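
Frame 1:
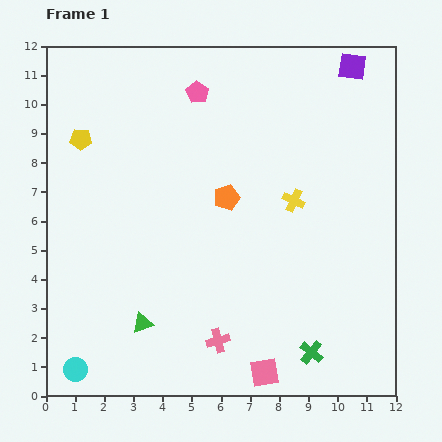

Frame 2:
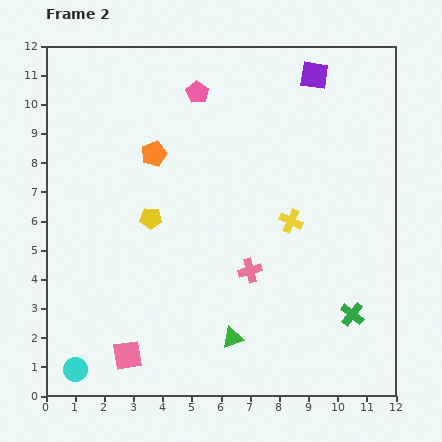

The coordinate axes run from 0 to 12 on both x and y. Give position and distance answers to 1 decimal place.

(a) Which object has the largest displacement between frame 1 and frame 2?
the pink square

(moved 4.7; next 3.6)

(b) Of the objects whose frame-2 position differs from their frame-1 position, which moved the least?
the yellow cross

(moved 0.7)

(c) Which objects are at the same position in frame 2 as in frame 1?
the cyan circle, the pink pentagon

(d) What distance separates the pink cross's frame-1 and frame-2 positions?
2.6

The pink cross moved from (5.9, 1.9) to (7.0, 4.3), a distance of √(1.1² + 2.4²) ≈ 2.6.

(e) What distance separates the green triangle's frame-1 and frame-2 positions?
3.1

The green triangle moved from (3.3, 2.5) to (6.4, 2.0), a distance of √(3.1² + 0.5²) ≈ 3.1.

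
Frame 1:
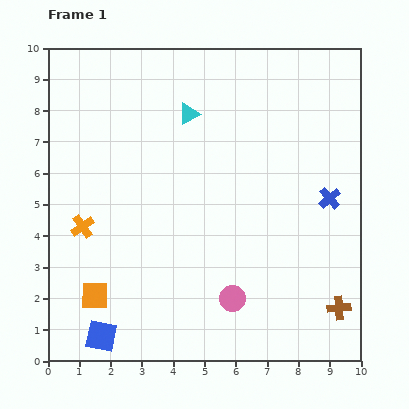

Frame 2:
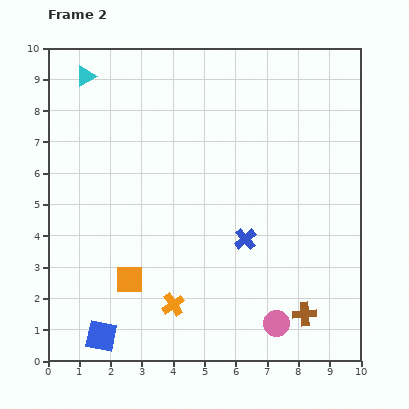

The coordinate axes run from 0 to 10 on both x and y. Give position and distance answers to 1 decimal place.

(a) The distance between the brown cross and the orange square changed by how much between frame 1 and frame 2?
-2.1

Distance in frame 1: 7.8. Distance in frame 2: 5.7.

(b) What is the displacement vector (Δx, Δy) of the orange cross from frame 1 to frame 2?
(2.9, -2.5)

The orange cross was at (1.1, 4.3) in frame 1 and (4.0, 1.8) in frame 2.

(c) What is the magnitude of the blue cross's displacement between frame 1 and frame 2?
3.0

The blue cross moved from (9.0, 5.2) to (6.3, 3.9), a distance of √(2.7² + 1.3²) ≈ 3.0.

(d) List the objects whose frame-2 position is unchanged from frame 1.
the blue square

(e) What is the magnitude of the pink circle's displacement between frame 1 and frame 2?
1.6

The pink circle moved from (5.9, 2.0) to (7.3, 1.2), a distance of √(1.4² + 0.8²) ≈ 1.6.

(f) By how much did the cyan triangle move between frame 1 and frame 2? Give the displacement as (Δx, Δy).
(-3.3, 1.2)

The cyan triangle was at (4.5, 7.9) in frame 1 and (1.2, 9.1) in frame 2.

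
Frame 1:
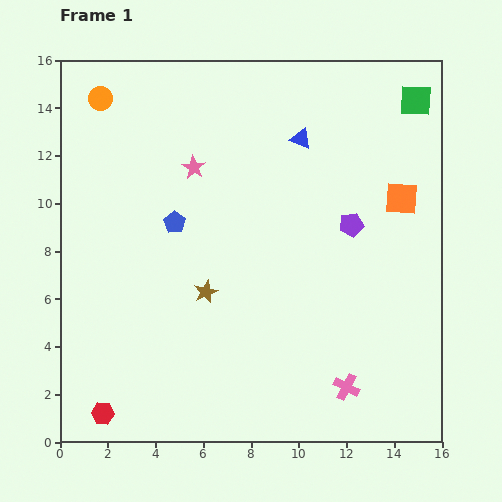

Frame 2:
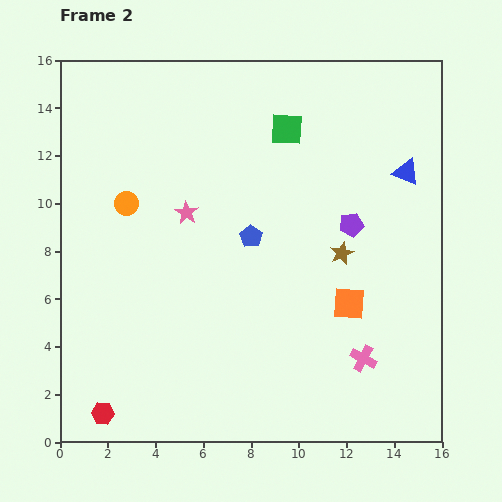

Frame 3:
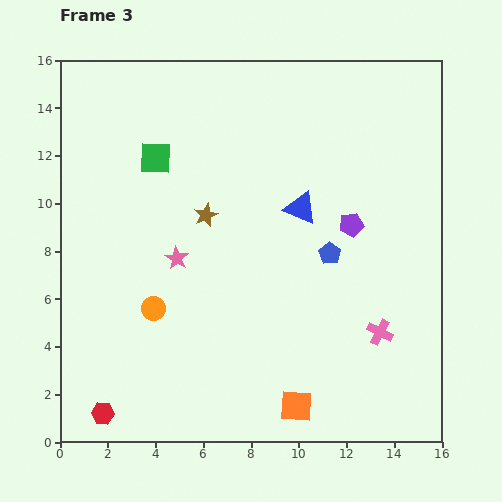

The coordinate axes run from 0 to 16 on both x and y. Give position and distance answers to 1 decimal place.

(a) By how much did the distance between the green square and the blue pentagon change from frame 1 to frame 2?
-6.6

Distance in frame 1: 11.3. Distance in frame 2: 4.7.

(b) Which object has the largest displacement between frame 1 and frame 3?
the green square

(moved 11.2; next 9.7)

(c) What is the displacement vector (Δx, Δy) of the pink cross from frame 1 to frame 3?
(1.4, 2.3)

The pink cross was at (12.0, 2.3) in frame 1 and (13.4, 4.6) in frame 3.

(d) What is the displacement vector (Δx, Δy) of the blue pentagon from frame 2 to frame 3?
(3.3, -0.7)

The blue pentagon was at (8.0, 8.6) in frame 2 and (11.3, 7.9) in frame 3.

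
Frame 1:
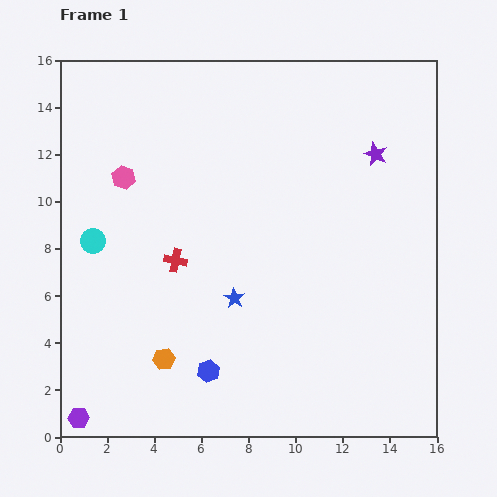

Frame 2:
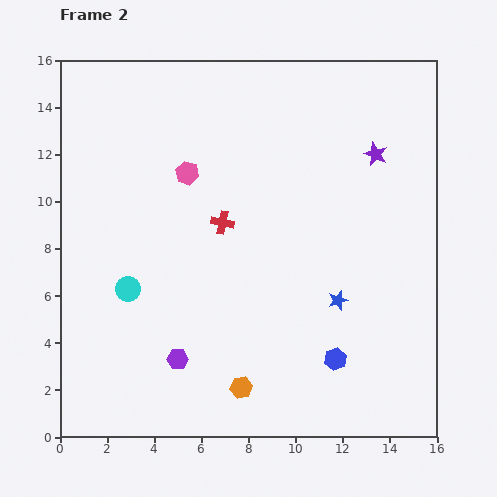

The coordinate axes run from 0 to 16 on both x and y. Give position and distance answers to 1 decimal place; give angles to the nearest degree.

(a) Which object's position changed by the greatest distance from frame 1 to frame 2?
the blue hexagon

(moved 5.4; next 4.9)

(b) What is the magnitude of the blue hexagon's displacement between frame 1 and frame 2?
5.4

The blue hexagon moved from (6.3, 2.8) to (11.7, 3.3), a distance of √(5.4² + 0.5²) ≈ 5.4.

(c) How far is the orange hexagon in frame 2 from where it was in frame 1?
3.5

The orange hexagon moved from (4.4, 3.3) to (7.7, 2.1), a distance of √(3.3² + 1.2²) ≈ 3.5.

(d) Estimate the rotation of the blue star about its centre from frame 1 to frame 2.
22° clockwise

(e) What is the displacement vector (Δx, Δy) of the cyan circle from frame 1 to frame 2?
(1.5, -2.0)

The cyan circle was at (1.4, 8.3) in frame 1 and (2.9, 6.3) in frame 2.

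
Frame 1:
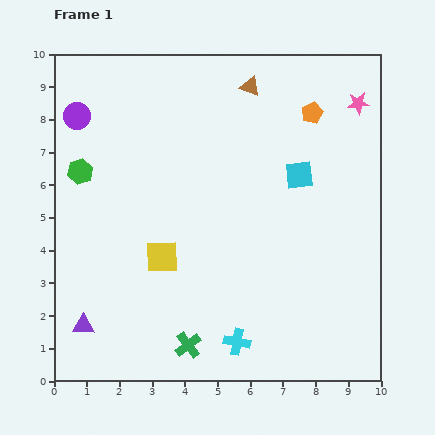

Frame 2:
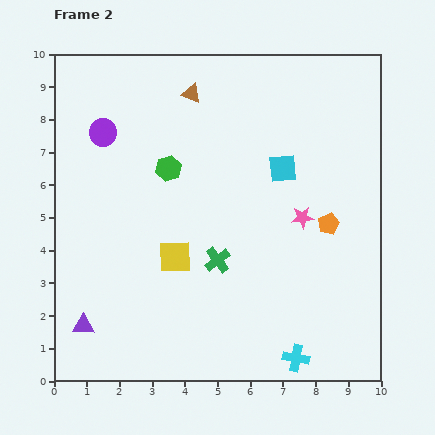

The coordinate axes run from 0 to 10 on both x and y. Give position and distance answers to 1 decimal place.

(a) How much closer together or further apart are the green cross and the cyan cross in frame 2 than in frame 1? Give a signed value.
+2.3

Distance in frame 1: 1.5. Distance in frame 2: 3.8.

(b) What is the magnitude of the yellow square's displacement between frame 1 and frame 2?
0.4

The yellow square moved from (3.3, 3.8) to (3.7, 3.8), a distance of √(0.4² + 0.0²) ≈ 0.4.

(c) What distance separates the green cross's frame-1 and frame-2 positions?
2.8

The green cross moved from (4.1, 1.1) to (5.0, 3.7), a distance of √(0.9² + 2.6²) ≈ 2.8.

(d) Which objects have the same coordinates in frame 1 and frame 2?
the purple triangle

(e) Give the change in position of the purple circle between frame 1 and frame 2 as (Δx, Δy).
(0.8, -0.5)

The purple circle was at (0.7, 8.1) in frame 1 and (1.5, 7.6) in frame 2.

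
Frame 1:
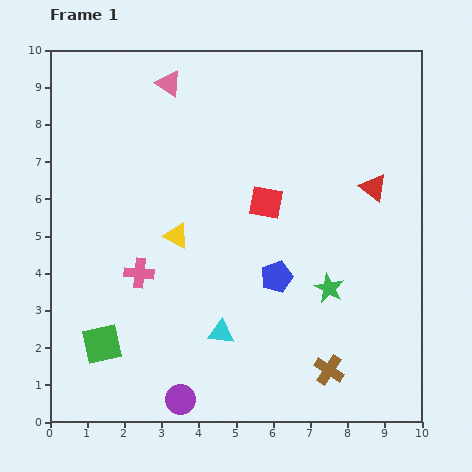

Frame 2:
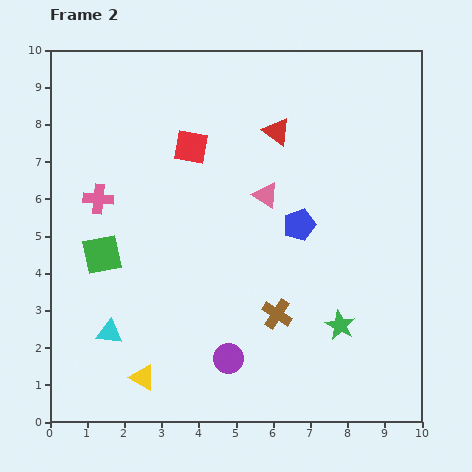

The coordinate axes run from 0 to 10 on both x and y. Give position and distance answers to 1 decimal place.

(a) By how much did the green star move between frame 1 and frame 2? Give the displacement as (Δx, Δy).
(0.3, -1.0)

The green star was at (7.5, 3.6) in frame 1 and (7.8, 2.6) in frame 2.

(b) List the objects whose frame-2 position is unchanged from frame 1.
none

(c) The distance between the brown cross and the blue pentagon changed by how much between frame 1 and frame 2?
-0.4

Distance in frame 1: 2.9. Distance in frame 2: 2.5.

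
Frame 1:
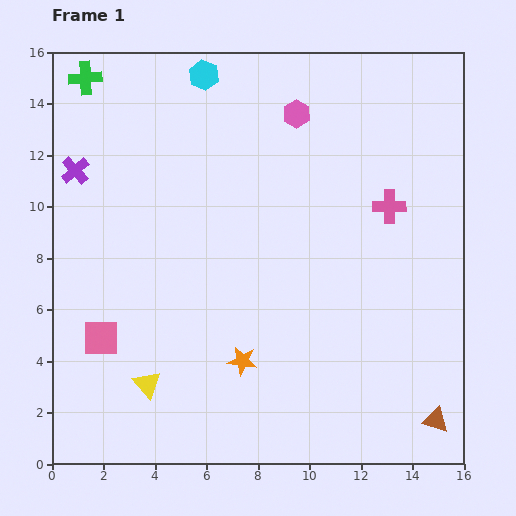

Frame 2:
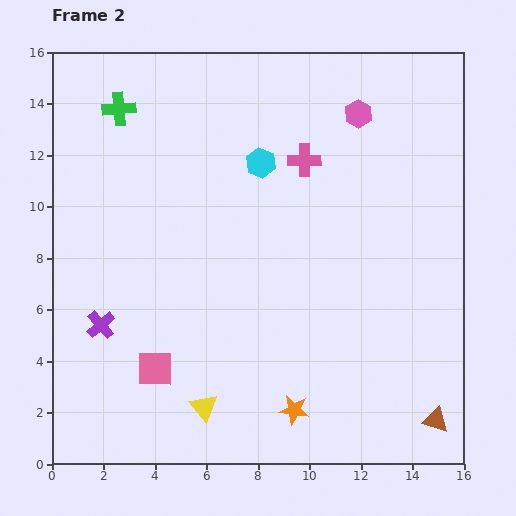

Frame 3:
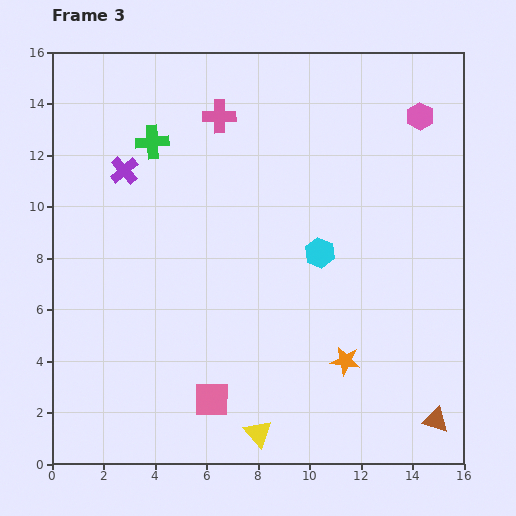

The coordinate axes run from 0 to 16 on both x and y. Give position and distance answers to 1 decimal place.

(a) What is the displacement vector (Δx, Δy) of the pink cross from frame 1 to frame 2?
(-3.3, 1.8)

The pink cross was at (13.1, 10.0) in frame 1 and (9.8, 11.8) in frame 2.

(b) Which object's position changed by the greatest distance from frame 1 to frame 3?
the cyan hexagon

(moved 8.2; next 7.5)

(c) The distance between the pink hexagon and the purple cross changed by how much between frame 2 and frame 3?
-1.2

Distance in frame 2: 12.9. Distance in frame 3: 11.7.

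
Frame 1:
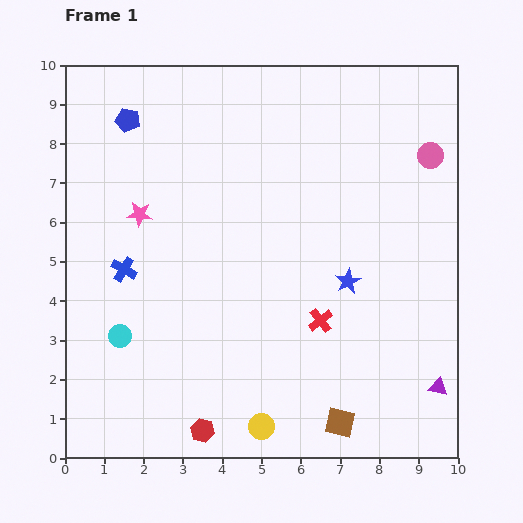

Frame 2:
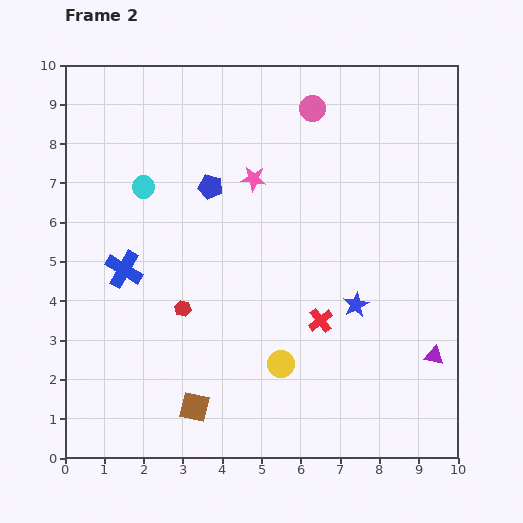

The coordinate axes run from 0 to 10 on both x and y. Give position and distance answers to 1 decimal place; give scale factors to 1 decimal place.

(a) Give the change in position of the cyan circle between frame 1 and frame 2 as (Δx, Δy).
(0.6, 3.8)

The cyan circle was at (1.4, 3.1) in frame 1 and (2.0, 6.9) in frame 2.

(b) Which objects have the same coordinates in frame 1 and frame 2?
the blue cross, the red cross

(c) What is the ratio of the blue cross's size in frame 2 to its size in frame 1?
1.5×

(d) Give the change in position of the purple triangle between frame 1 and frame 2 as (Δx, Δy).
(-0.1, 0.8)

The purple triangle was at (9.5, 1.8) in frame 1 and (9.4, 2.6) in frame 2.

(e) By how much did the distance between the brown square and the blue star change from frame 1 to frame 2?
+1.3

Distance in frame 1: 3.6. Distance in frame 2: 4.9.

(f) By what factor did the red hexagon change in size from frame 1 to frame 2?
0.7×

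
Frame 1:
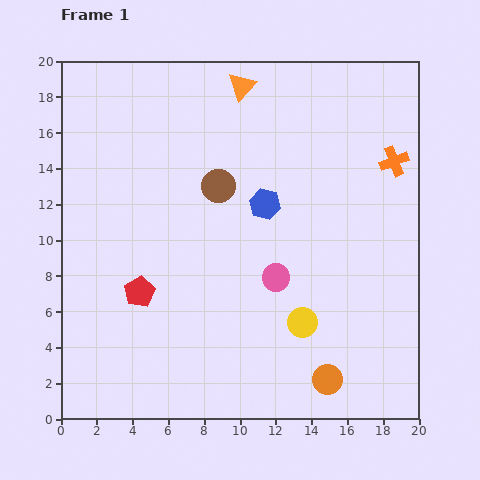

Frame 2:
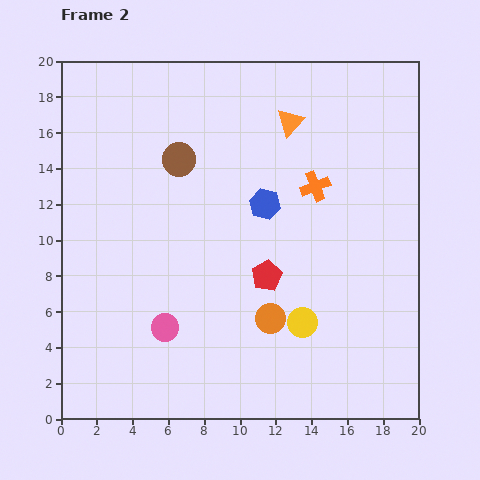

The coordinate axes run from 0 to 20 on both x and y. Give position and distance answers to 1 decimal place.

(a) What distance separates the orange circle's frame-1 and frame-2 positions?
4.7

The orange circle moved from (14.9, 2.2) to (11.7, 5.6), a distance of √(3.2² + 3.4²) ≈ 4.7.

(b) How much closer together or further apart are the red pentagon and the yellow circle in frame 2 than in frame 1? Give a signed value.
-6.0

Distance in frame 1: 9.3. Distance in frame 2: 3.3.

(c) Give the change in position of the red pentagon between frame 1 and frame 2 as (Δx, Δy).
(7.1, 0.9)

The red pentagon was at (4.4, 7.1) in frame 1 and (11.5, 8.0) in frame 2.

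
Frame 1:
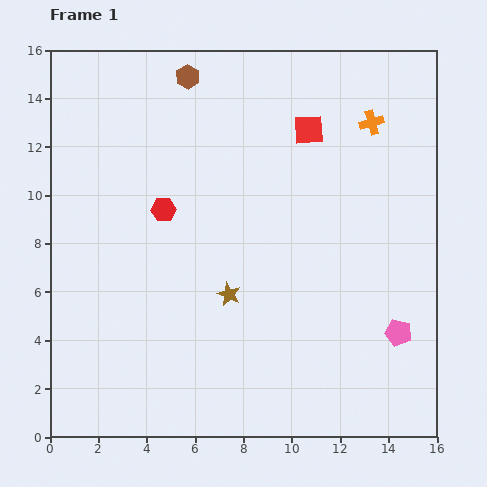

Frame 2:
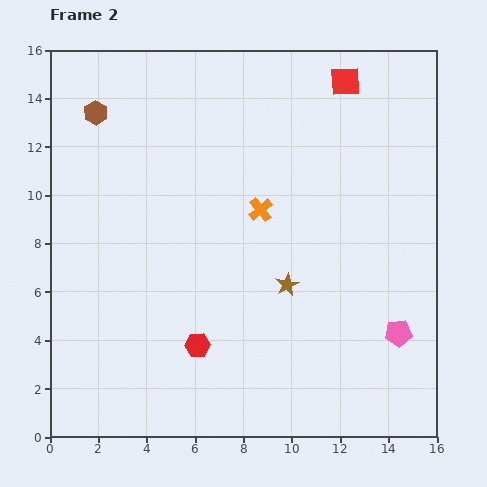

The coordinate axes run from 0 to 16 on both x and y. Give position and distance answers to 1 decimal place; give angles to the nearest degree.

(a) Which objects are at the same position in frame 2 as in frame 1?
the pink pentagon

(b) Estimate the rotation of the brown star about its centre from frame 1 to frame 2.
21° clockwise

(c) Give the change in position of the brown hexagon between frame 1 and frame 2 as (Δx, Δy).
(-3.8, -1.5)

The brown hexagon was at (5.7, 14.9) in frame 1 and (1.9, 13.4) in frame 2.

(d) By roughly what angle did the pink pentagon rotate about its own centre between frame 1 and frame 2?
19° counter-clockwise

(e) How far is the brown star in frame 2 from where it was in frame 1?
2.4

The brown star moved from (7.4, 5.9) to (9.8, 6.3), a distance of √(2.4² + 0.4²) ≈ 2.4.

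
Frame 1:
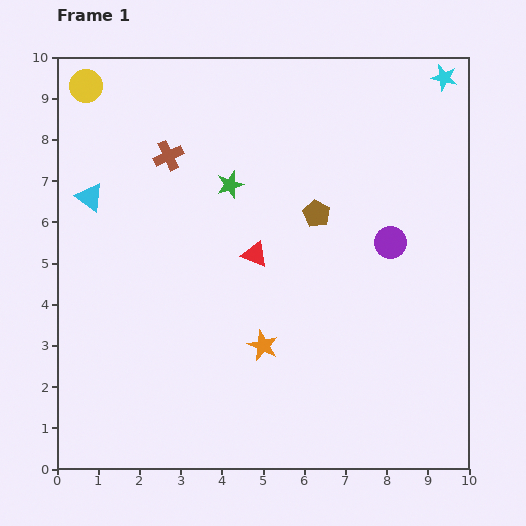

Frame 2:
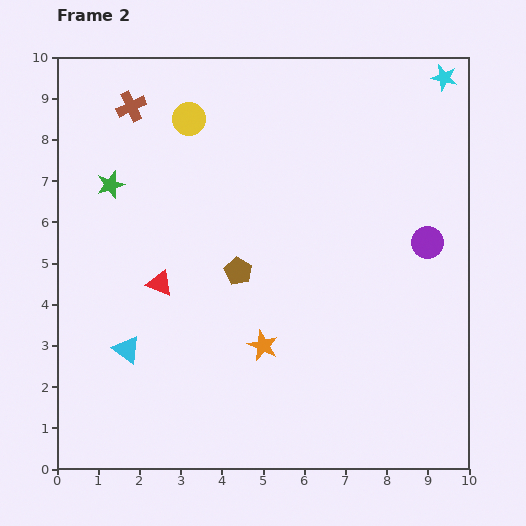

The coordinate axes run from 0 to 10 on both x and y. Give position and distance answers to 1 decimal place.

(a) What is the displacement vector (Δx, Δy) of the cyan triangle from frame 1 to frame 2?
(0.9, -3.7)

The cyan triangle was at (0.8, 6.6) in frame 1 and (1.7, 2.9) in frame 2.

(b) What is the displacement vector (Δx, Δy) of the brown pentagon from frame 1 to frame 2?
(-1.9, -1.4)

The brown pentagon was at (6.3, 6.2) in frame 1 and (4.4, 4.8) in frame 2.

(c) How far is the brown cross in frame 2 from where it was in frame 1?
1.5

The brown cross moved from (2.7, 7.6) to (1.8, 8.8), a distance of √(0.9² + 1.2²) ≈ 1.5.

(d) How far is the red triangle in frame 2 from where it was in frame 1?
2.4

The red triangle moved from (4.8, 5.2) to (2.5, 4.5), a distance of √(2.3² + 0.7²) ≈ 2.4.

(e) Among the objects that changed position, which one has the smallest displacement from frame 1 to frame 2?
the purple circle

(moved 0.9)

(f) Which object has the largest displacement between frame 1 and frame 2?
the cyan triangle

(moved 3.8; next 2.9)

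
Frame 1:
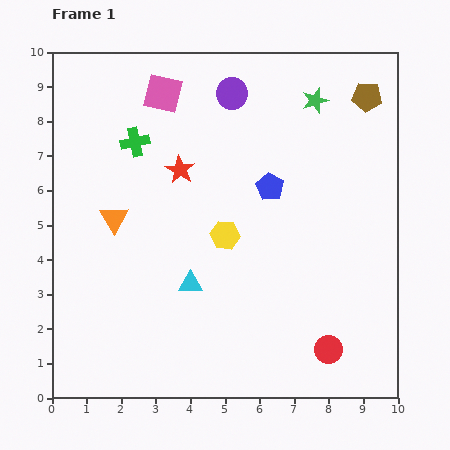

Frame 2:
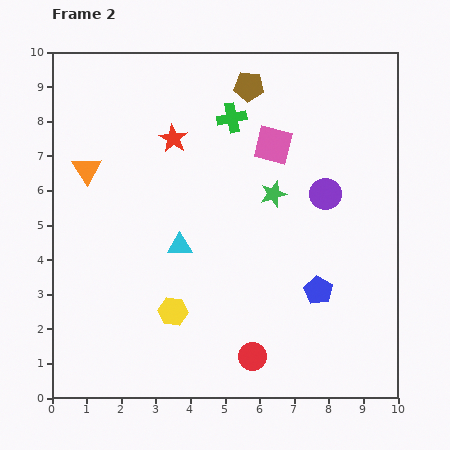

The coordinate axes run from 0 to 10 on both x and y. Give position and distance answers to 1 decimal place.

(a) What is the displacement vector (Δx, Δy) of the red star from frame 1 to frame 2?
(-0.2, 0.9)

The red star was at (3.7, 6.6) in frame 1 and (3.5, 7.5) in frame 2.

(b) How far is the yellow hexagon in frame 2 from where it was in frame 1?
2.7

The yellow hexagon moved from (5.0, 4.7) to (3.5, 2.5), a distance of √(1.5² + 2.2²) ≈ 2.7.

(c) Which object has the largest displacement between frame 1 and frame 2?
the purple circle

(moved 4.0; next 3.5)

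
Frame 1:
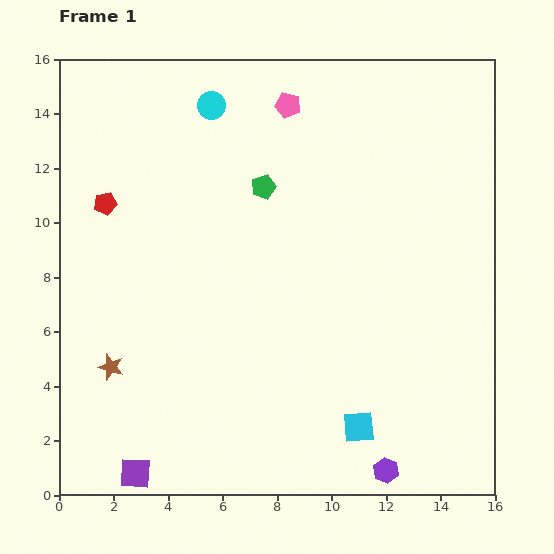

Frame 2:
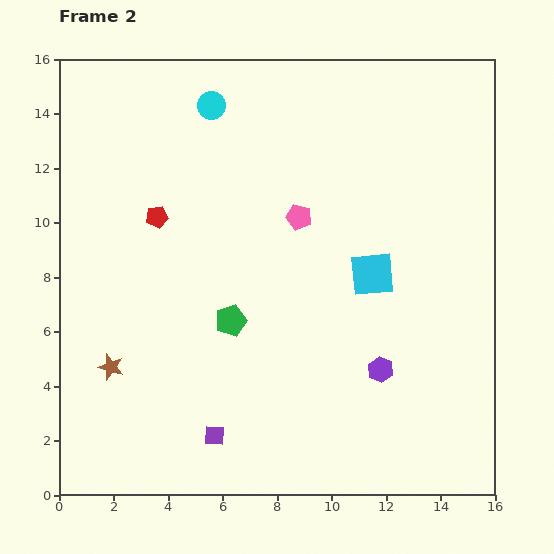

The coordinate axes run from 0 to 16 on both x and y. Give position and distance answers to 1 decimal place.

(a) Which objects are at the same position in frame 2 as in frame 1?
the brown star, the cyan circle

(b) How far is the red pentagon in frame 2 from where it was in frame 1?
2.0

The red pentagon moved from (1.7, 10.7) to (3.6, 10.2), a distance of √(1.9² + 0.5²) ≈ 2.0.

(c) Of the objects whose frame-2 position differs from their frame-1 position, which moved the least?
the red pentagon

(moved 2.0)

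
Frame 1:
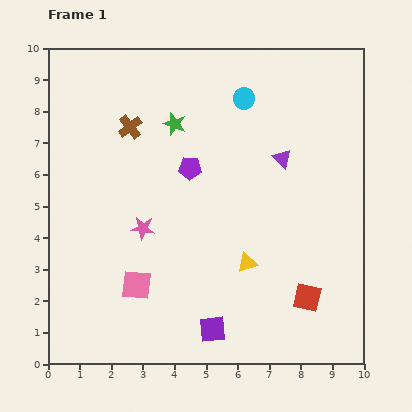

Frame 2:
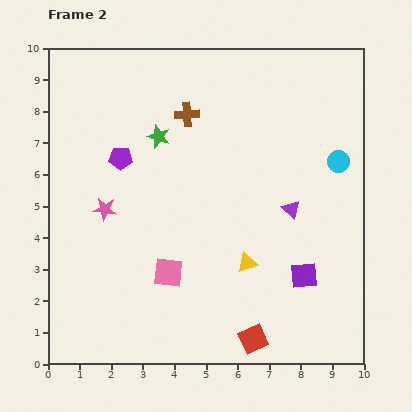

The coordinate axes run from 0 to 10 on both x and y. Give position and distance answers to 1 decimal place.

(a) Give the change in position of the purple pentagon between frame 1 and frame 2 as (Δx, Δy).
(-2.2, 0.3)

The purple pentagon was at (4.5, 6.2) in frame 1 and (2.3, 6.5) in frame 2.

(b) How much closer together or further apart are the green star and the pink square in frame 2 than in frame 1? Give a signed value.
-0.9

Distance in frame 1: 5.2. Distance in frame 2: 4.3.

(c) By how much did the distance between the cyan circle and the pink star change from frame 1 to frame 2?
+2.4

Distance in frame 1: 5.2. Distance in frame 2: 7.6.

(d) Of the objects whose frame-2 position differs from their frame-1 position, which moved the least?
the green star

(moved 0.6)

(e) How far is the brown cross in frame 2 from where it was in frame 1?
1.8

The brown cross moved from (2.6, 7.5) to (4.4, 7.9), a distance of √(1.8² + 0.4²) ≈ 1.8.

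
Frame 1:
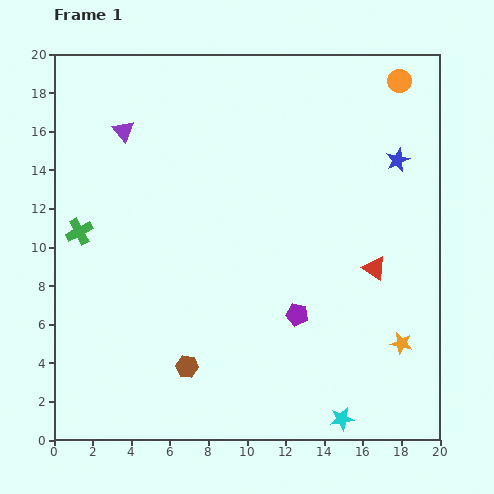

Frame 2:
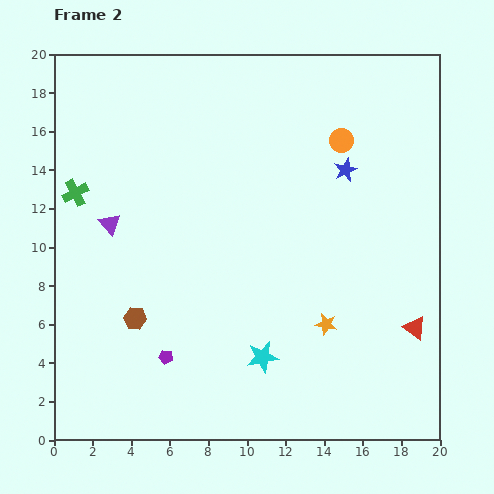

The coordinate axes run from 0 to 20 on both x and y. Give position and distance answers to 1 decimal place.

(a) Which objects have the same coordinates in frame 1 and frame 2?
none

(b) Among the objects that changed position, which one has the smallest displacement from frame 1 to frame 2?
the green cross

(moved 2.0)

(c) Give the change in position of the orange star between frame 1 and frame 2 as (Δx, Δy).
(-3.9, 1.0)

The orange star was at (18.0, 5.0) in frame 1 and (14.1, 6.0) in frame 2.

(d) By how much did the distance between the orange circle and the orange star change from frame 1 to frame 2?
-4.1

Distance in frame 1: 13.6. Distance in frame 2: 9.5.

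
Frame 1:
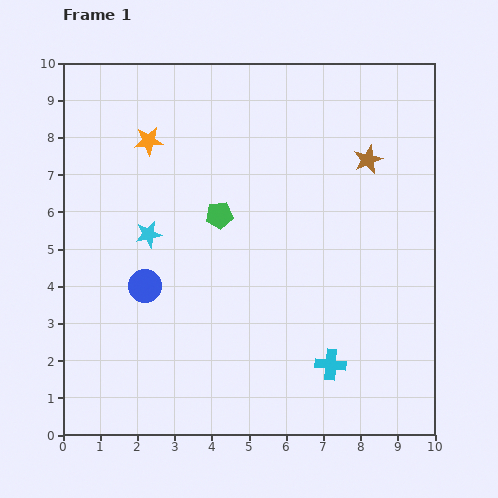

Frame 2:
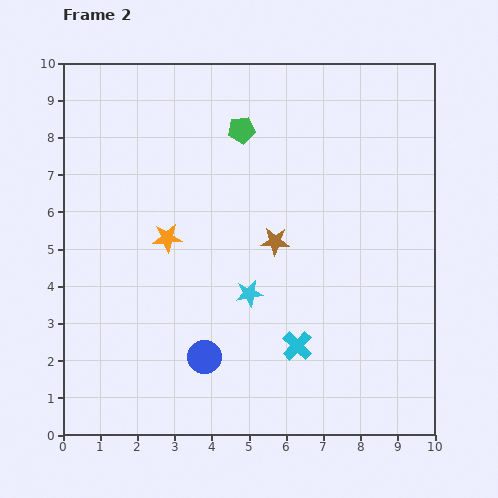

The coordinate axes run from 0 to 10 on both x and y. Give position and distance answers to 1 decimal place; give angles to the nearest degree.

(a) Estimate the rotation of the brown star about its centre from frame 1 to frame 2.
26° clockwise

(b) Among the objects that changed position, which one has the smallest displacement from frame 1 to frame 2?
the cyan cross

(moved 1.0)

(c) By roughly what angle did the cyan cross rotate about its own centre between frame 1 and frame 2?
39° clockwise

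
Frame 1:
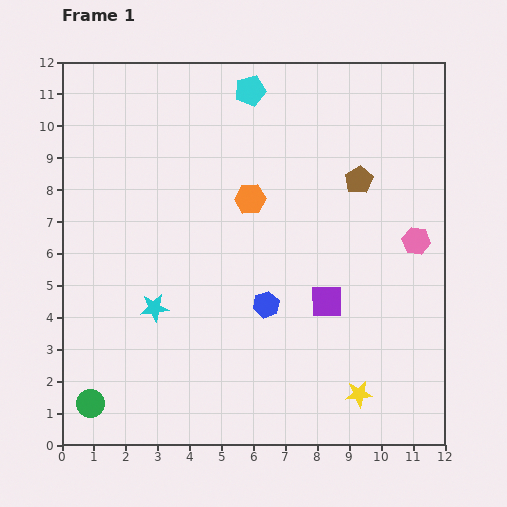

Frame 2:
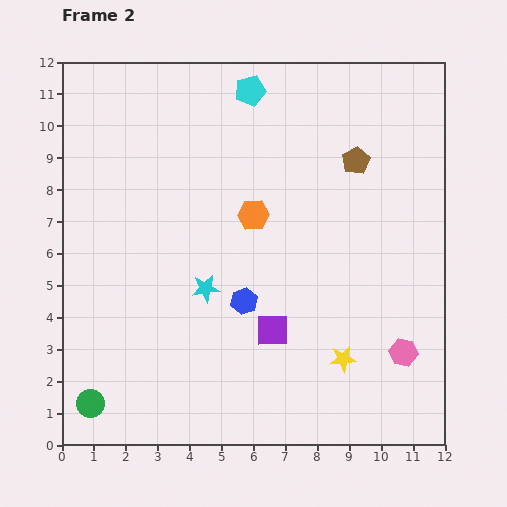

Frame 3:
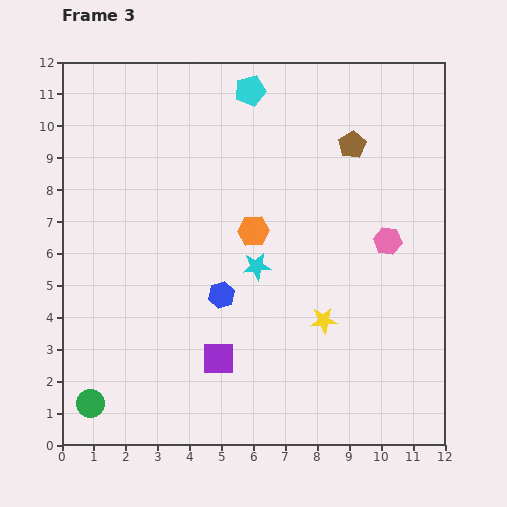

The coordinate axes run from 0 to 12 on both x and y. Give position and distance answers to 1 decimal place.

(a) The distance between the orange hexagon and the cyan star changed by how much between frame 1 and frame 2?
-1.8

Distance in frame 1: 4.5. Distance in frame 2: 2.7.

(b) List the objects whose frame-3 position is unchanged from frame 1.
the cyan pentagon, the green circle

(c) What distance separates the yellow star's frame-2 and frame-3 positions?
1.3

The yellow star moved from (8.8, 2.7) to (8.2, 3.9), a distance of √(0.6² + 1.2²) ≈ 1.3.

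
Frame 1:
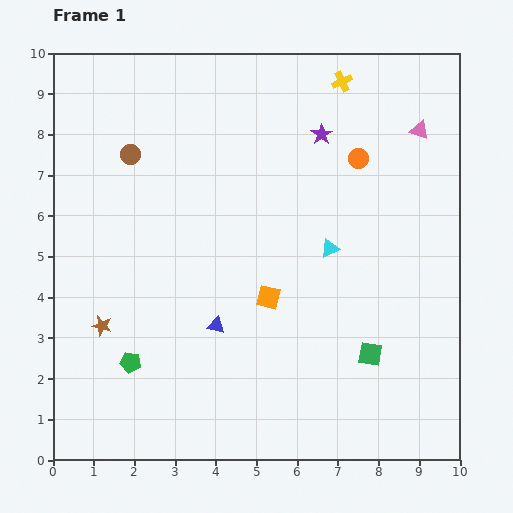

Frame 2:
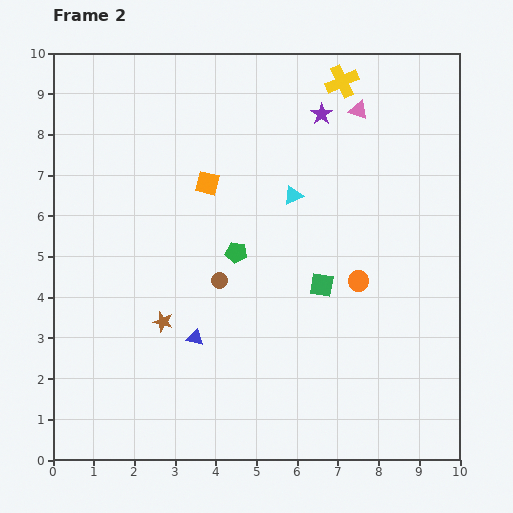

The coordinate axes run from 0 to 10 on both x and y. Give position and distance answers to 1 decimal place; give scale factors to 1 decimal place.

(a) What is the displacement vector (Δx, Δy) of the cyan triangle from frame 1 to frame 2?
(-0.9, 1.3)

The cyan triangle was at (6.8, 5.2) in frame 1 and (5.9, 6.5) in frame 2.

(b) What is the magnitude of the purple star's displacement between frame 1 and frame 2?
0.5

The purple star moved from (6.6, 8.0) to (6.6, 8.5), a distance of √(0.0² + 0.5²) ≈ 0.5.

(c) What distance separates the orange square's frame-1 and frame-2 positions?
3.2

The orange square moved from (5.3, 4.0) to (3.8, 6.8), a distance of √(1.5² + 2.8²) ≈ 3.2.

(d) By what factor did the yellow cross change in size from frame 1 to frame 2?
1.6×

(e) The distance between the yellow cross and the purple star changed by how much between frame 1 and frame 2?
-0.5

Distance in frame 1: 1.4. Distance in frame 2: 0.9.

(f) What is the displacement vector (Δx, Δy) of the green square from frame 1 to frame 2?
(-1.2, 1.7)

The green square was at (7.8, 2.6) in frame 1 and (6.6, 4.3) in frame 2.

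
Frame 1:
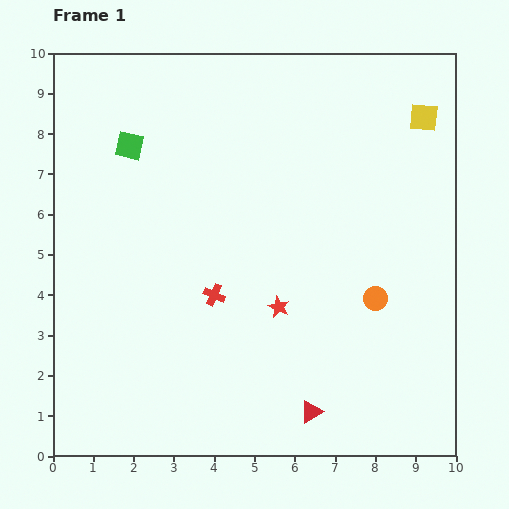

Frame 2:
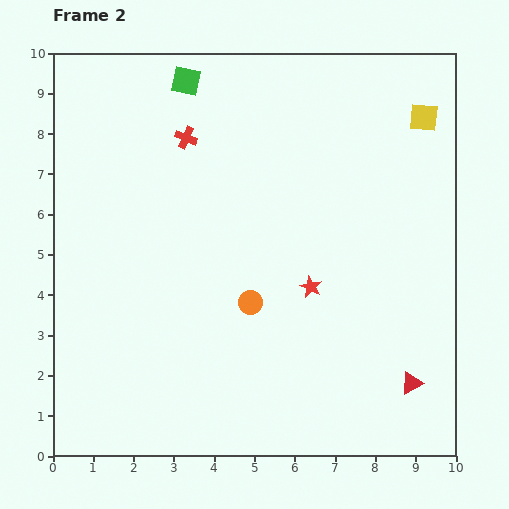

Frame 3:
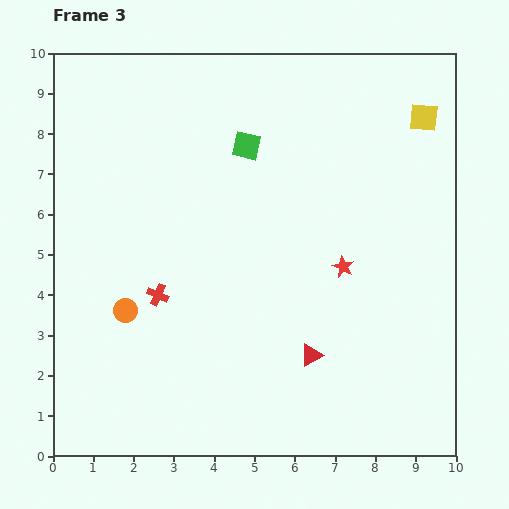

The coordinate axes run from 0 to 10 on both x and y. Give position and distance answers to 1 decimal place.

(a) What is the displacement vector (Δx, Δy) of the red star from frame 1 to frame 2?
(0.8, 0.5)

The red star was at (5.6, 3.7) in frame 1 and (6.4, 4.2) in frame 2.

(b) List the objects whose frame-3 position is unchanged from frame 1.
the yellow square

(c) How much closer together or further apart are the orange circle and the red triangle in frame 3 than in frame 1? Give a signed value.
+1.5

Distance in frame 1: 3.2. Distance in frame 3: 4.7.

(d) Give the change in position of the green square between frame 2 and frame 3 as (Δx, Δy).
(1.5, -1.6)

The green square was at (3.3, 9.3) in frame 2 and (4.8, 7.7) in frame 3.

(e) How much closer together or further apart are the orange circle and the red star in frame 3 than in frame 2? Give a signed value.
+3.9

Distance in frame 2: 1.6. Distance in frame 3: 5.5.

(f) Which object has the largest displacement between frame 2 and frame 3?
the red cross

(moved 4.0; next 3.1)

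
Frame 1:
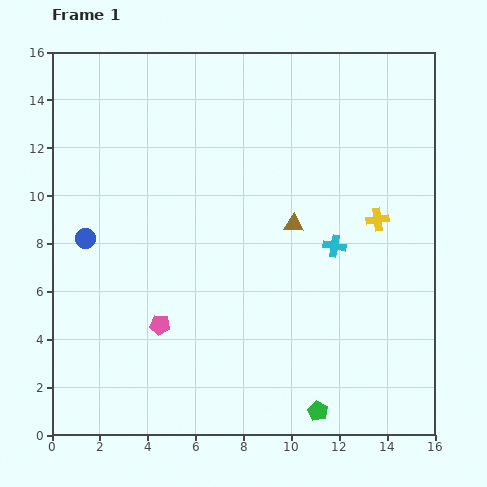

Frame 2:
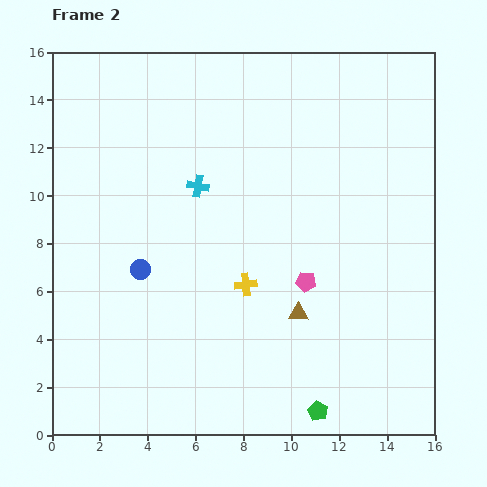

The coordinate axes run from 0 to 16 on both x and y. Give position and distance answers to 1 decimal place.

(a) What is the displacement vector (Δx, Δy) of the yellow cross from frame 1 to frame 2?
(-5.5, -2.7)

The yellow cross was at (13.6, 9.0) in frame 1 and (8.1, 6.3) in frame 2.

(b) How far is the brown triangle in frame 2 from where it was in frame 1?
3.7

The brown triangle moved from (10.1, 8.8) to (10.3, 5.1), a distance of √(0.2² + 3.7²) ≈ 3.7.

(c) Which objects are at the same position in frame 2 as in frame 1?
the green pentagon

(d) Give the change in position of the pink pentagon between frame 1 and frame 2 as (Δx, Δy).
(6.1, 1.8)

The pink pentagon was at (4.5, 4.6) in frame 1 and (10.6, 6.4) in frame 2.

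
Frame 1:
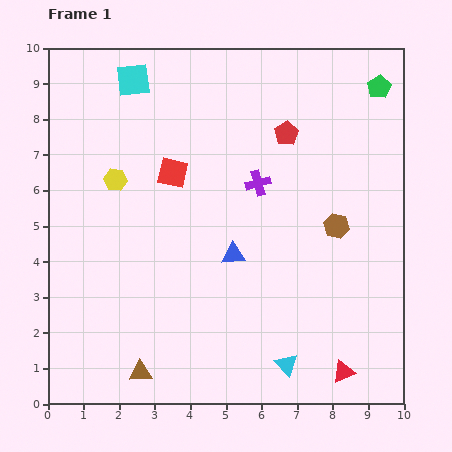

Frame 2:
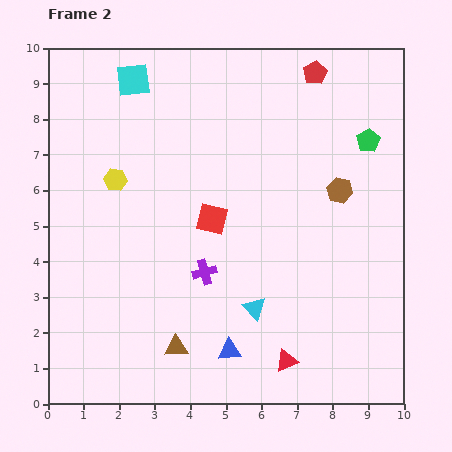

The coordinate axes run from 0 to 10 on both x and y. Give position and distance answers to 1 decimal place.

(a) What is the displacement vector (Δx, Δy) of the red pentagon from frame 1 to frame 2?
(0.8, 1.7)

The red pentagon was at (6.7, 7.6) in frame 1 and (7.5, 9.3) in frame 2.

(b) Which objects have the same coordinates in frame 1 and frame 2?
the yellow hexagon, the cyan square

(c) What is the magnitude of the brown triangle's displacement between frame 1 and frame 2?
1.2

The brown triangle moved from (2.6, 0.9) to (3.6, 1.6), a distance of √(1.0² + 0.7²) ≈ 1.2.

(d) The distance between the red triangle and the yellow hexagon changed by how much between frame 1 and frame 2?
-1.4

Distance in frame 1: 8.4. Distance in frame 2: 7.0.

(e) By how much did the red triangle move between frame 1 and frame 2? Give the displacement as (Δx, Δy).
(-1.6, 0.3)

The red triangle was at (8.3, 0.9) in frame 1 and (6.7, 1.2) in frame 2.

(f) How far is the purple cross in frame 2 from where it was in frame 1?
2.9

The purple cross moved from (5.9, 6.2) to (4.4, 3.7), a distance of √(1.5² + 2.5²) ≈ 2.9.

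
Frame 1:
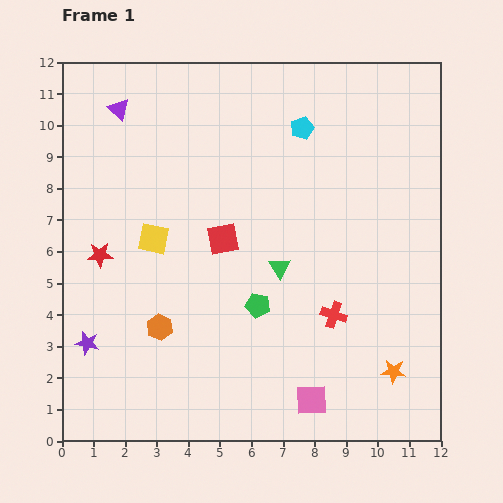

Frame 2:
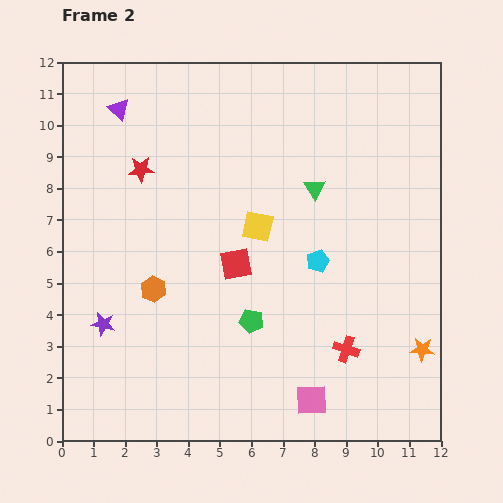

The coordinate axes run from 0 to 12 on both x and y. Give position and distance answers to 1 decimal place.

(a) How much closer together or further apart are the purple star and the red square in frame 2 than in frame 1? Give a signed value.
-0.8

Distance in frame 1: 5.4. Distance in frame 2: 4.6.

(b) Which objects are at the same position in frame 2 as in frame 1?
the purple triangle, the pink square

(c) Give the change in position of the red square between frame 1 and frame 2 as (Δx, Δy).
(0.4, -0.8)

The red square was at (5.1, 6.4) in frame 1 and (5.5, 5.6) in frame 2.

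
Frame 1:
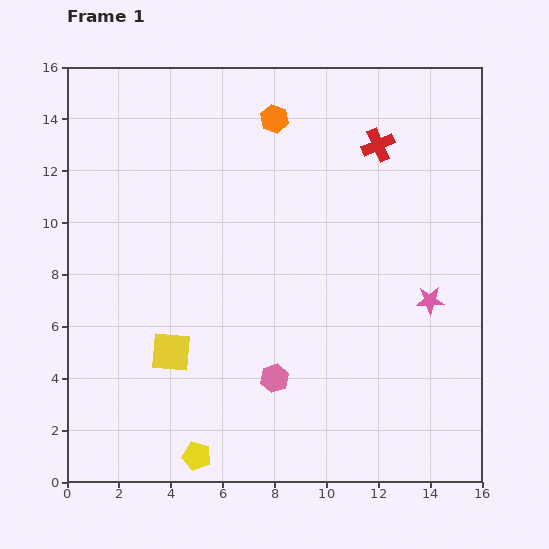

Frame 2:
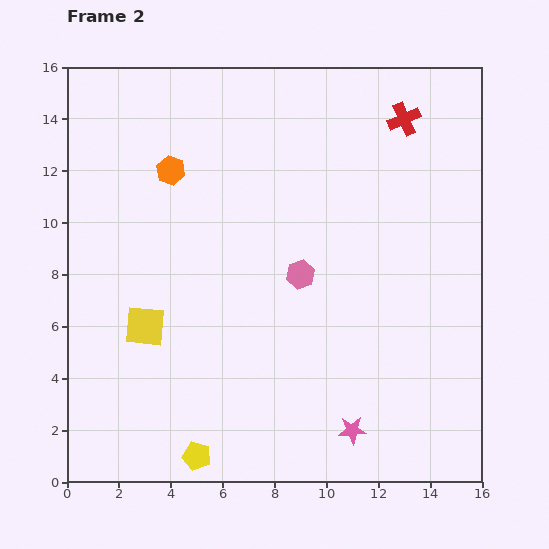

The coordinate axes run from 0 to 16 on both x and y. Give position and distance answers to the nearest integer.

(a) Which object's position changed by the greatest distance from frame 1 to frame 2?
the pink star

(moved 6; next 4)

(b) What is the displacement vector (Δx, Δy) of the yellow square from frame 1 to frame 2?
(-1, 1)

The yellow square was at (4, 5) in frame 1 and (3, 6) in frame 2.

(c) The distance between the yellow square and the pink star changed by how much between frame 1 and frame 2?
-1

Distance in frame 1: 10. Distance in frame 2: 9.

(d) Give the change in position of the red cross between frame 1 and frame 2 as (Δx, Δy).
(1, 1)

The red cross was at (12, 13) in frame 1 and (13, 14) in frame 2.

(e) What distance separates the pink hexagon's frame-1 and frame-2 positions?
4

The pink hexagon moved from (8, 4) to (9, 8), a distance of √(1² + 4²) ≈ 4.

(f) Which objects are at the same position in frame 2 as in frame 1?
the yellow pentagon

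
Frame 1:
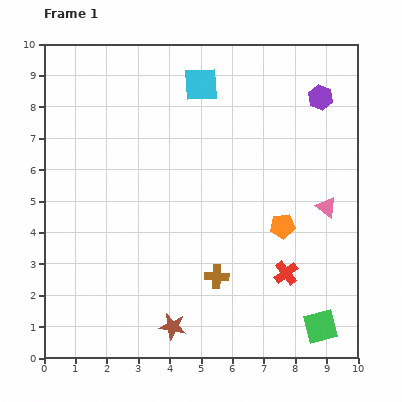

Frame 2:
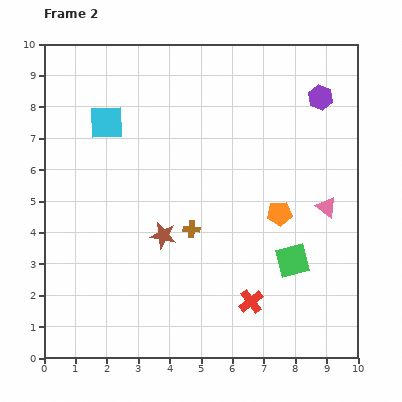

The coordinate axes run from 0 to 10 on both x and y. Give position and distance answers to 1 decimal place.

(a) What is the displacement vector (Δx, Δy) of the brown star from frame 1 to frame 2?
(-0.3, 2.9)

The brown star was at (4.1, 1.0) in frame 1 and (3.8, 3.9) in frame 2.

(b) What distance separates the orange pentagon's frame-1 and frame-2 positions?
0.4

The orange pentagon moved from (7.6, 4.2) to (7.5, 4.6), a distance of √(0.1² + 0.4²) ≈ 0.4.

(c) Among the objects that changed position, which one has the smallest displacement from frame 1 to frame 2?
the orange pentagon

(moved 0.4)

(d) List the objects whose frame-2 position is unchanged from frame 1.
the pink triangle, the purple hexagon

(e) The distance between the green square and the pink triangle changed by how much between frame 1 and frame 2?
-1.8

Distance in frame 1: 3.8. Distance in frame 2: 2.0.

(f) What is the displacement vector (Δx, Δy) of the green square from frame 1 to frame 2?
(-0.9, 2.1)

The green square was at (8.8, 1.0) in frame 1 and (7.9, 3.1) in frame 2.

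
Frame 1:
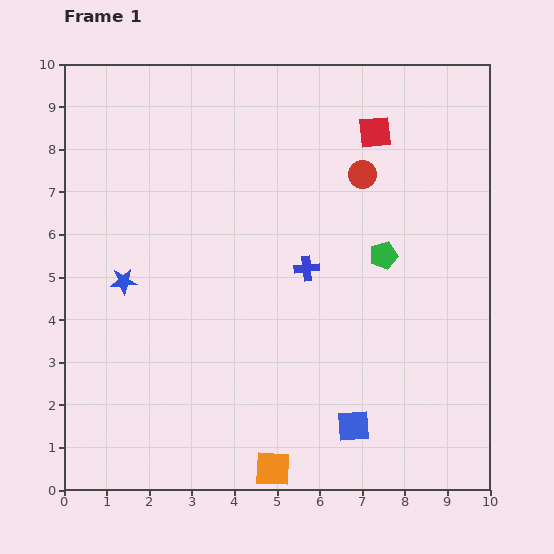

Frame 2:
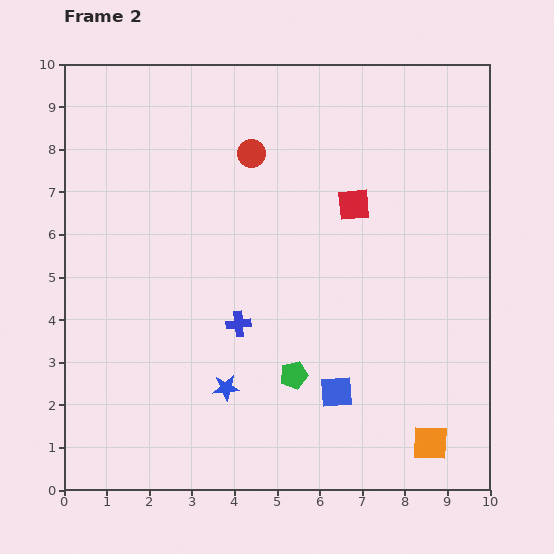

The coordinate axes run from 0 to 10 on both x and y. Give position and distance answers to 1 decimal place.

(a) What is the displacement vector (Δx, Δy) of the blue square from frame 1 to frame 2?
(-0.4, 0.8)

The blue square was at (6.8, 1.5) in frame 1 and (6.4, 2.3) in frame 2.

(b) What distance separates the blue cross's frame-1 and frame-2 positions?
2.1

The blue cross moved from (5.7, 5.2) to (4.1, 3.9), a distance of √(1.6² + 1.3²) ≈ 2.1.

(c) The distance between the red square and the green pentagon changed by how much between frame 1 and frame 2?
+1.3

Distance in frame 1: 2.9. Distance in frame 2: 4.2.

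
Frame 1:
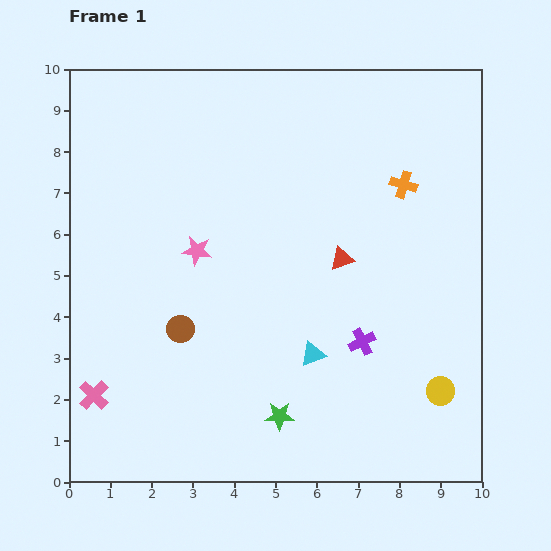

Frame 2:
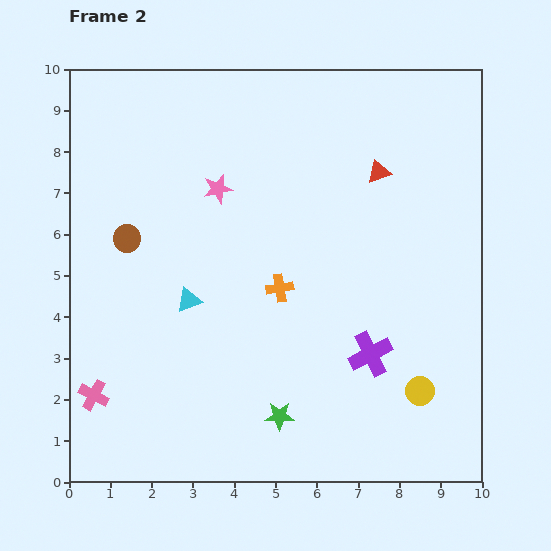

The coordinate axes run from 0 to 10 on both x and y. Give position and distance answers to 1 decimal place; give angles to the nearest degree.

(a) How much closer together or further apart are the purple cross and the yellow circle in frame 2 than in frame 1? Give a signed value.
-0.7

Distance in frame 1: 2.2. Distance in frame 2: 1.5.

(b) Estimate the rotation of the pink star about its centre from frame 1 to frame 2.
21° counter-clockwise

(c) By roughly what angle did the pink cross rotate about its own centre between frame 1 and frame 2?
16° counter-clockwise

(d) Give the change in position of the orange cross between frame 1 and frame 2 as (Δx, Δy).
(-3.0, -2.5)

The orange cross was at (8.1, 7.2) in frame 1 and (5.1, 4.7) in frame 2.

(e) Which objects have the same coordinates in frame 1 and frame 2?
the green star, the pink cross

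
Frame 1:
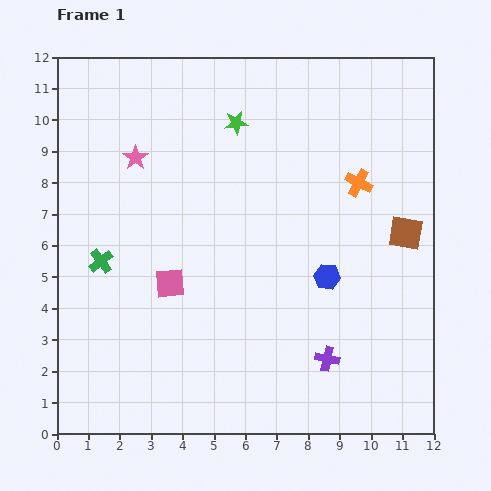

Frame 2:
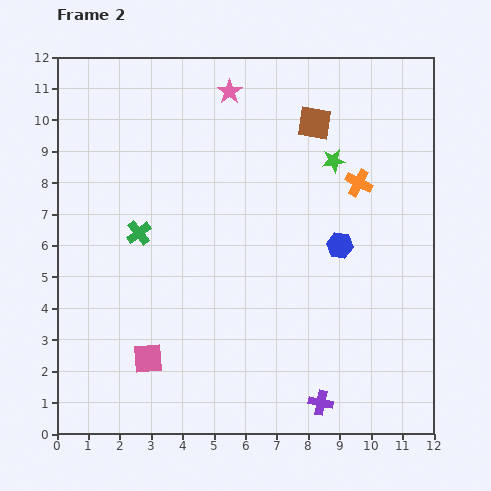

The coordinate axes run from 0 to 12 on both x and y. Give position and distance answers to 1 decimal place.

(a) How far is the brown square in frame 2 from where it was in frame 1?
4.5

The brown square moved from (11.1, 6.4) to (8.2, 9.9), a distance of √(2.9² + 3.5²) ≈ 4.5.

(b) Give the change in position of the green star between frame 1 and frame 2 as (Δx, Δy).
(3.1, -1.2)

The green star was at (5.7, 9.9) in frame 1 and (8.8, 8.7) in frame 2.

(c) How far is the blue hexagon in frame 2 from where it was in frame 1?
1.1

The blue hexagon moved from (8.6, 5.0) to (9.0, 6.0), a distance of √(0.4² + 1.0²) ≈ 1.1.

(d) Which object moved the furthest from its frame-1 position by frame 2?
the brown square

(moved 4.5; next 3.7)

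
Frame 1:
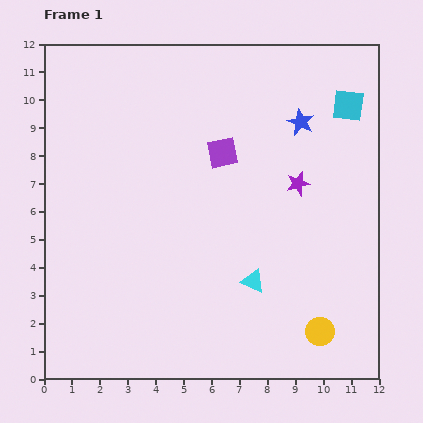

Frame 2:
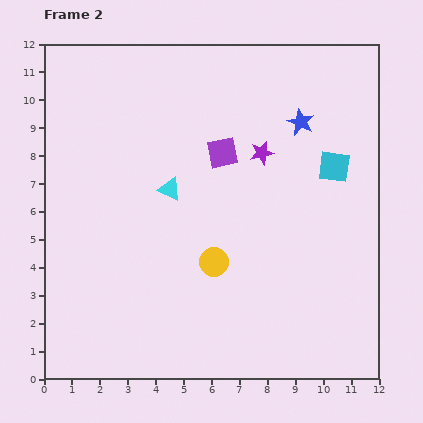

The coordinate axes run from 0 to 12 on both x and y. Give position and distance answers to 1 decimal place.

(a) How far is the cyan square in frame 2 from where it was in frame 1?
2.3

The cyan square moved from (10.9, 9.8) to (10.4, 7.6), a distance of √(0.5² + 2.2²) ≈ 2.3.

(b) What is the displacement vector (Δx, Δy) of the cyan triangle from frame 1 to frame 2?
(-3.0, 3.3)

The cyan triangle was at (7.5, 3.5) in frame 1 and (4.5, 6.8) in frame 2.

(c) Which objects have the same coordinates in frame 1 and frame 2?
the blue star, the purple square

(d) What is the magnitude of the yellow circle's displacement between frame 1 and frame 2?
4.5

The yellow circle moved from (9.9, 1.7) to (6.1, 4.2), a distance of √(3.8² + 2.5²) ≈ 4.5.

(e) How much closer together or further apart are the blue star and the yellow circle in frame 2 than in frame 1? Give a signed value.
-1.6

Distance in frame 1: 7.5. Distance in frame 2: 5.9.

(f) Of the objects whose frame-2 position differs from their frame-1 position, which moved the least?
the purple star

(moved 1.7)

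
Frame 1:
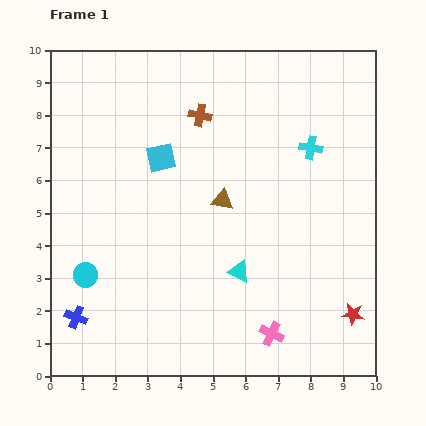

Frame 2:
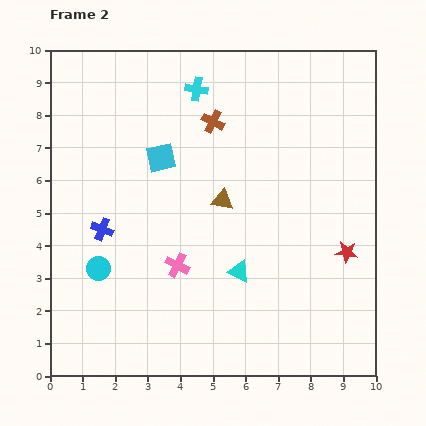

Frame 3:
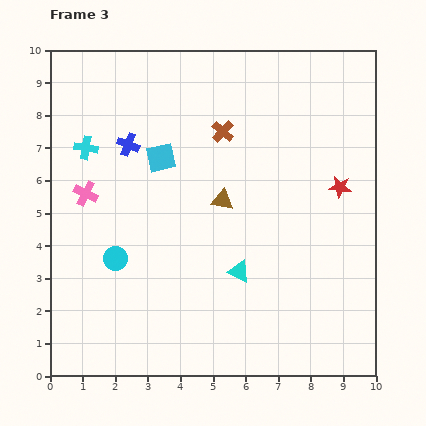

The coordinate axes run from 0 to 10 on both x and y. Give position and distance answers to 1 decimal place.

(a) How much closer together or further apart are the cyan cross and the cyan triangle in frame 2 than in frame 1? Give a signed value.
+1.3

Distance in frame 1: 4.4. Distance in frame 2: 5.7.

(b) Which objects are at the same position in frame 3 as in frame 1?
the brown triangle, the cyan triangle, the cyan square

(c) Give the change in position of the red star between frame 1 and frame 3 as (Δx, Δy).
(-0.4, 3.9)

The red star was at (9.3, 1.9) in frame 1 and (8.9, 5.8) in frame 3.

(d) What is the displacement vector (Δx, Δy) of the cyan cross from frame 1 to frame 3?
(-6.9, 0.0)

The cyan cross was at (8.0, 7.0) in frame 1 and (1.1, 7.0) in frame 3.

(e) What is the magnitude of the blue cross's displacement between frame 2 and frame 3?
2.7

The blue cross moved from (1.6, 4.5) to (2.4, 7.1), a distance of √(0.8² + 2.6²) ≈ 2.7.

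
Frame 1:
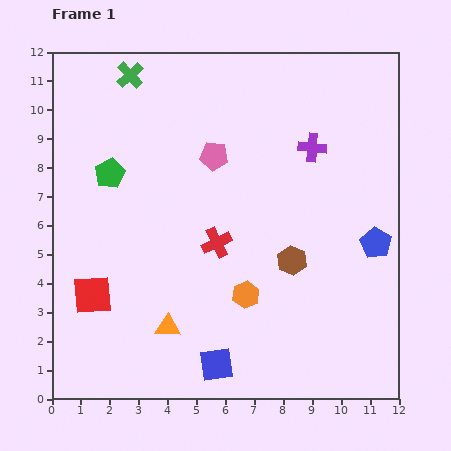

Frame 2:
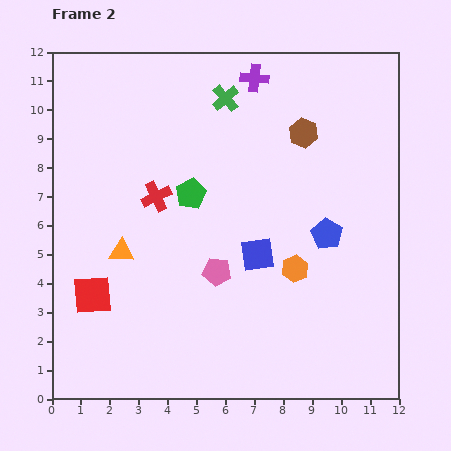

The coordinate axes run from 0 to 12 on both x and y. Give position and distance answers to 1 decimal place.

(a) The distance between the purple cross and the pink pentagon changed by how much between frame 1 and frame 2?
+3.4

Distance in frame 1: 3.4. Distance in frame 2: 6.8.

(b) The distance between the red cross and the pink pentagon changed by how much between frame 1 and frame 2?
+0.3

Distance in frame 1: 3.0. Distance in frame 2: 3.3.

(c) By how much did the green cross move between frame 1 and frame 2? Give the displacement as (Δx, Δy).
(3.3, -0.8)

The green cross was at (2.7, 11.2) in frame 1 and (6.0, 10.4) in frame 2.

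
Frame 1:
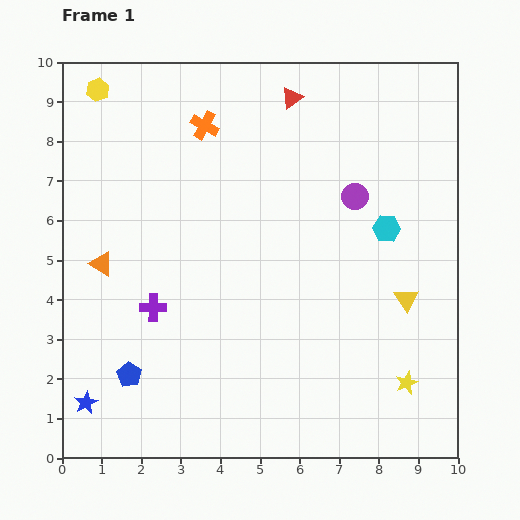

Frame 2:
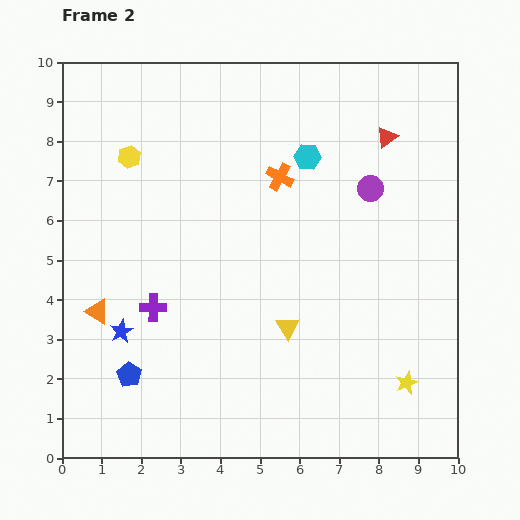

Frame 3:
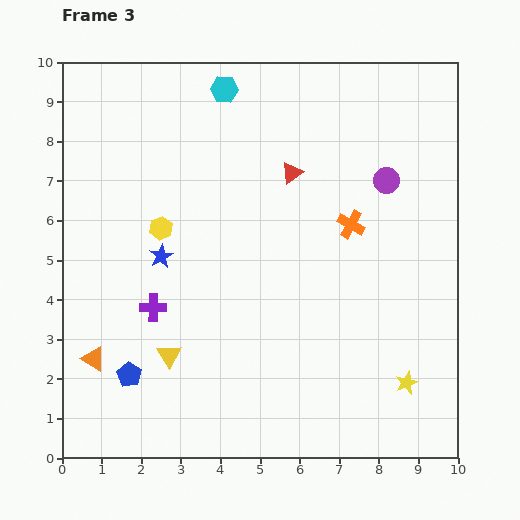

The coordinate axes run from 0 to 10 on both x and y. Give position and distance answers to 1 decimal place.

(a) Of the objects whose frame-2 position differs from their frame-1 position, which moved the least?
the purple circle

(moved 0.4)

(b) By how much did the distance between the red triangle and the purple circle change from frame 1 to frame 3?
-0.6

Distance in frame 1: 3.0. Distance in frame 3: 2.4.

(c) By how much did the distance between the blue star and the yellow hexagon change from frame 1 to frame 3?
-7.2

Distance in frame 1: 7.9. Distance in frame 3: 0.7.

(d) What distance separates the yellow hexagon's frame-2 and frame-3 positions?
2.0

The yellow hexagon moved from (1.7, 7.6) to (2.5, 5.8), a distance of √(0.8² + 1.8²) ≈ 2.0.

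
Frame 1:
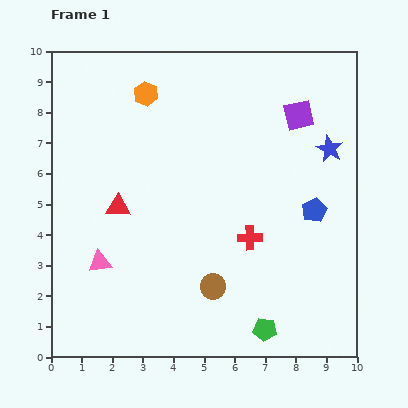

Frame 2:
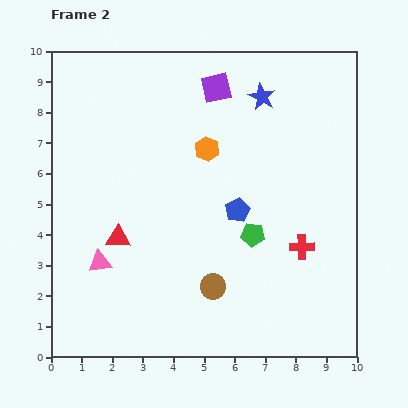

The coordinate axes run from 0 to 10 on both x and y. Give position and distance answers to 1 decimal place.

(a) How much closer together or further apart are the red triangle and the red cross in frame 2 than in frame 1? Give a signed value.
+1.6

Distance in frame 1: 4.4. Distance in frame 2: 6.0.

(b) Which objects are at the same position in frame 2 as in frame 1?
the pink triangle, the brown circle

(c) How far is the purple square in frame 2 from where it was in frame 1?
2.8

The purple square moved from (8.1, 7.9) to (5.4, 8.8), a distance of √(2.7² + 0.9²) ≈ 2.8.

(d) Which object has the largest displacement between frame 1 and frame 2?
the green pentagon

(moved 3.1; next 2.8)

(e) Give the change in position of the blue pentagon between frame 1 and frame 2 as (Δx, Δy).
(-2.5, 0.0)

The blue pentagon was at (8.6, 4.8) in frame 1 and (6.1, 4.8) in frame 2.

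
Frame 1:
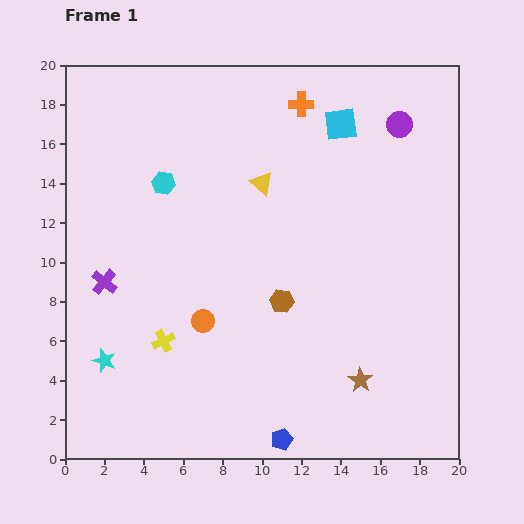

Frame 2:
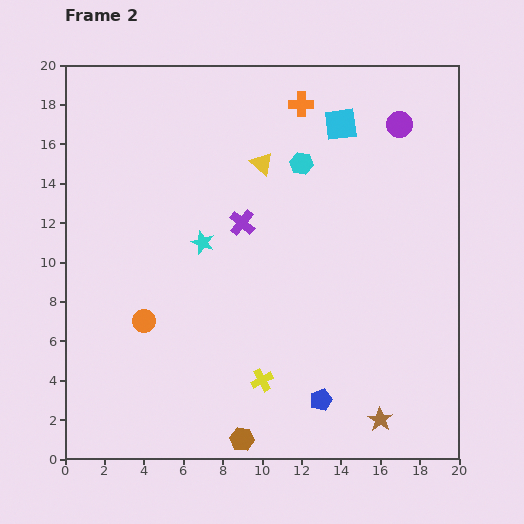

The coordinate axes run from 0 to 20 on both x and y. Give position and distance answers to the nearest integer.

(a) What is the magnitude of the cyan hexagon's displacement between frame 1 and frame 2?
7

The cyan hexagon moved from (5, 14) to (12, 15), a distance of √(7² + 1²) ≈ 7.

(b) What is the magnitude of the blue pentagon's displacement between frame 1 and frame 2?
3

The blue pentagon moved from (11, 1) to (13, 3), a distance of √(2² + 2²) ≈ 3.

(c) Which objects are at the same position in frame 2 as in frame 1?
the orange cross, the cyan square, the purple circle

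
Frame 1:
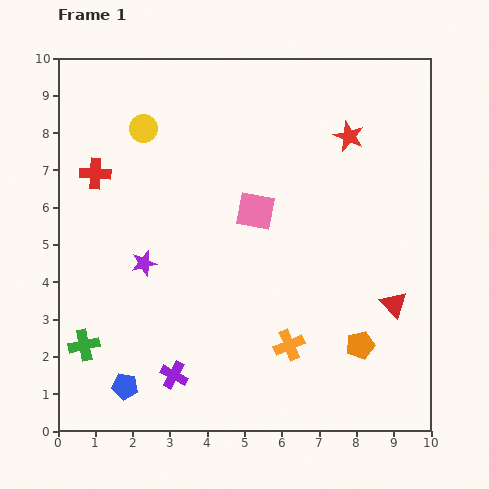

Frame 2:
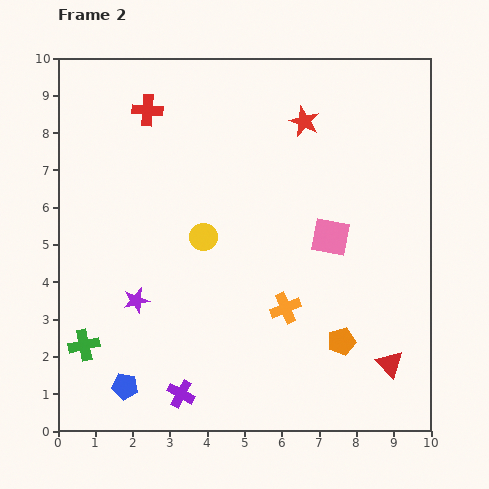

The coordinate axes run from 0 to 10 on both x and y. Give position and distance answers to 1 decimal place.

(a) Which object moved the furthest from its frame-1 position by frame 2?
the yellow circle

(moved 3.3; next 2.2)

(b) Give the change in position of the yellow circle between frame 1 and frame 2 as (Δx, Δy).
(1.6, -2.9)

The yellow circle was at (2.3, 8.1) in frame 1 and (3.9, 5.2) in frame 2.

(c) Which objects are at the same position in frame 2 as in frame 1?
the green cross, the blue pentagon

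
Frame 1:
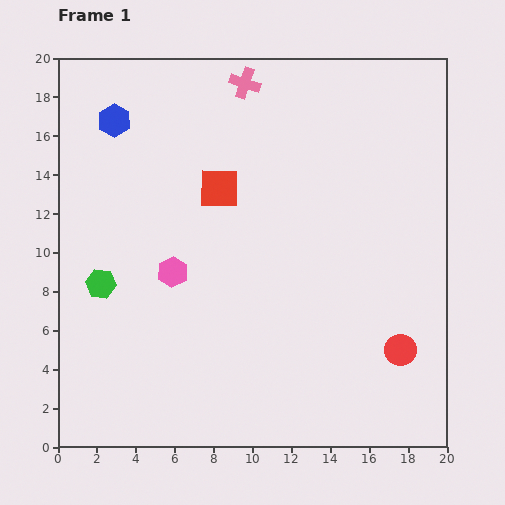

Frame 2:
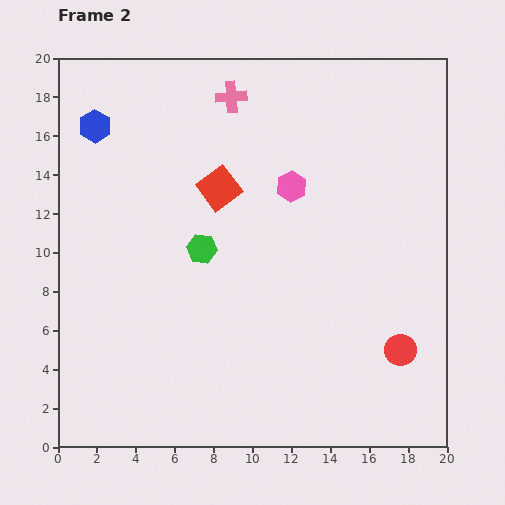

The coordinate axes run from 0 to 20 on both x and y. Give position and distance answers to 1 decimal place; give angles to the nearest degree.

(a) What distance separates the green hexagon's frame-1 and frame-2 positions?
5.5

The green hexagon moved from (2.2, 8.4) to (7.4, 10.2), a distance of √(5.2² + 1.8²) ≈ 5.5.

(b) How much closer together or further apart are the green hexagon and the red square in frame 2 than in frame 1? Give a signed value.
-4.6

Distance in frame 1: 7.8. Distance in frame 2: 3.2.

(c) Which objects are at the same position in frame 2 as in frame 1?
the red square, the red circle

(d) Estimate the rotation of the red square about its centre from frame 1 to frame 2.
38° counter-clockwise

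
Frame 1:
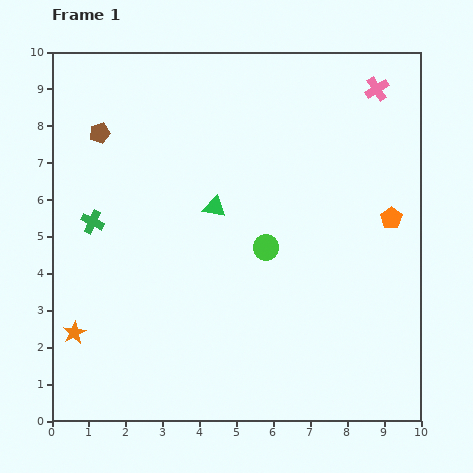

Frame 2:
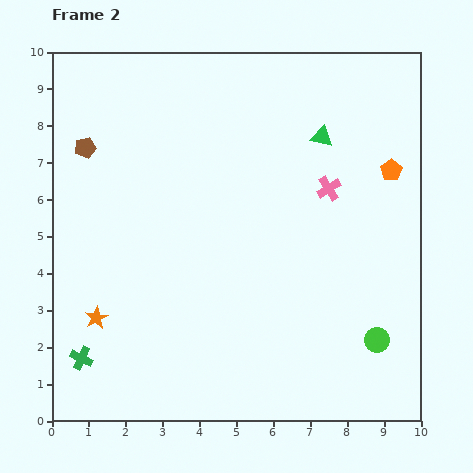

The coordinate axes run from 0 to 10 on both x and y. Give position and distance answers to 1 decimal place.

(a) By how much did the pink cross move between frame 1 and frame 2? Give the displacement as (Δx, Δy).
(-1.3, -2.7)

The pink cross was at (8.8, 9.0) in frame 1 and (7.5, 6.3) in frame 2.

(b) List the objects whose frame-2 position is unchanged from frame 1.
none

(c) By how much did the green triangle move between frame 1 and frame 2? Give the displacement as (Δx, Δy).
(2.9, 1.9)

The green triangle was at (4.4, 5.8) in frame 1 and (7.3, 7.7) in frame 2.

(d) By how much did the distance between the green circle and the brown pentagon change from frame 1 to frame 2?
+4.0

Distance in frame 1: 5.5. Distance in frame 2: 9.5.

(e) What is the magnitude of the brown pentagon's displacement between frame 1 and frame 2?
0.6

The brown pentagon moved from (1.3, 7.8) to (0.9, 7.4), a distance of √(0.4² + 0.4²) ≈ 0.6.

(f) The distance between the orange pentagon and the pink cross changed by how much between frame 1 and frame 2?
-1.7

Distance in frame 1: 3.5. Distance in frame 2: 1.8.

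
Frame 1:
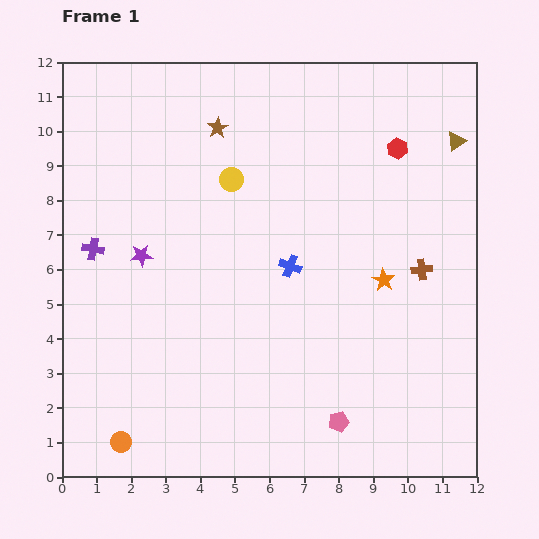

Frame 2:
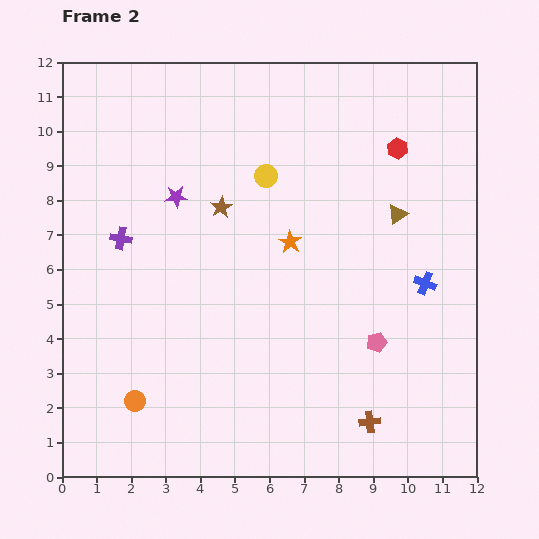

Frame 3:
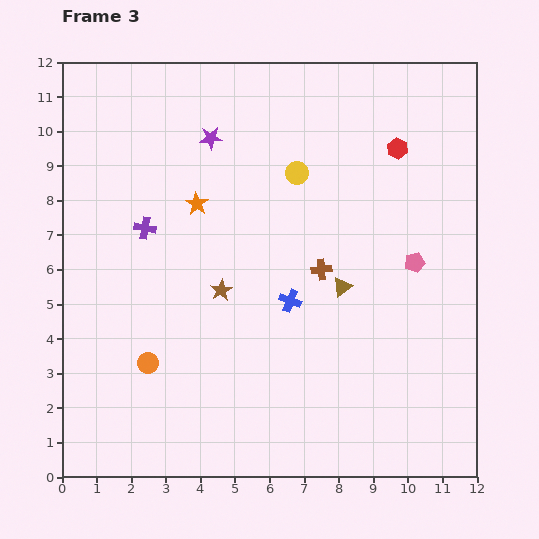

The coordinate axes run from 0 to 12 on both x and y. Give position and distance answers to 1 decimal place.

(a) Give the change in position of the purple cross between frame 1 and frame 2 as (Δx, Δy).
(0.8, 0.3)

The purple cross was at (0.9, 6.6) in frame 1 and (1.7, 6.9) in frame 2.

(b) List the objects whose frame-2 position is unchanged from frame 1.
the red hexagon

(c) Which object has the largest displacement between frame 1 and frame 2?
the brown cross

(moved 4.6; next 3.9)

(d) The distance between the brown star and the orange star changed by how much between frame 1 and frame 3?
-3.9

Distance in frame 1: 6.5. Distance in frame 3: 2.6.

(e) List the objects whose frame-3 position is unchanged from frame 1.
the red hexagon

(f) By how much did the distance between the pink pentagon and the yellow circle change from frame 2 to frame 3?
-1.5

Distance in frame 2: 5.8. Distance in frame 3: 4.3.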